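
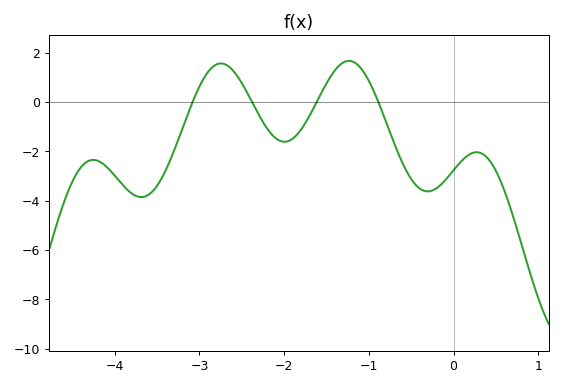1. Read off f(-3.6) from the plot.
-3.8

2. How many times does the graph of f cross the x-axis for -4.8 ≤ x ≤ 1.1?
4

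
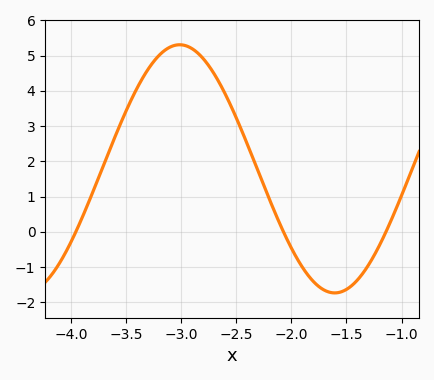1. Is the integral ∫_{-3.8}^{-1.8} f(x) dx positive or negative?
positive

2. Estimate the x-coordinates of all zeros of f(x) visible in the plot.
-3.95, -2.05, -1.15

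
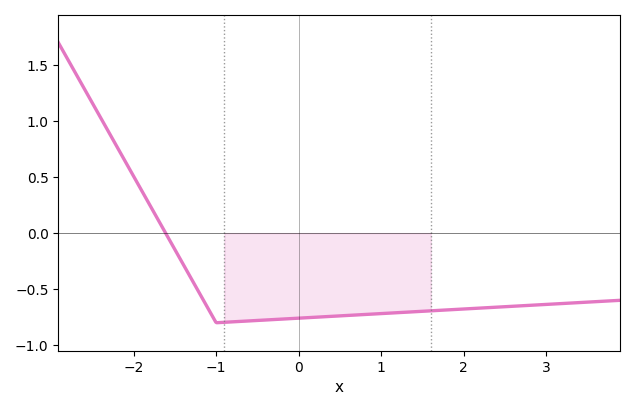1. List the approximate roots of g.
-1.61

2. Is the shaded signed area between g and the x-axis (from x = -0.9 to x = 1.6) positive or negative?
negative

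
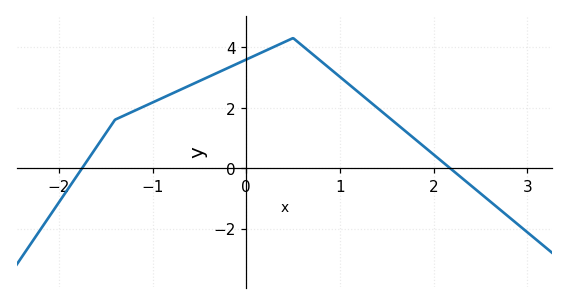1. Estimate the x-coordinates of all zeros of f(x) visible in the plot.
-1.8, 2.2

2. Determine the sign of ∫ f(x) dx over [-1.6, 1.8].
positive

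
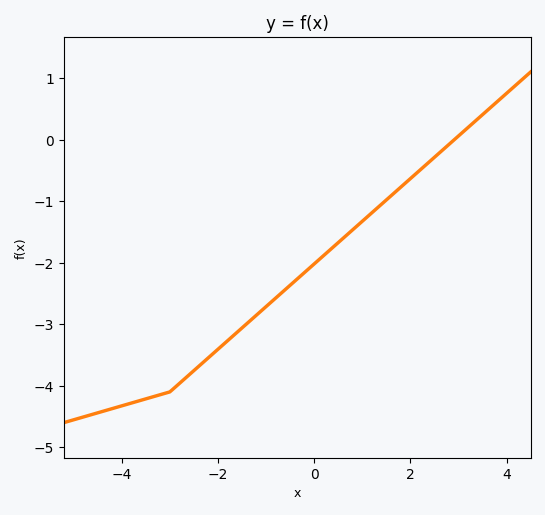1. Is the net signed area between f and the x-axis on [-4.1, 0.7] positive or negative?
negative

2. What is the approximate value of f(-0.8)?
-2.6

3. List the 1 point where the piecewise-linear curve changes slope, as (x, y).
(-3, -4.1)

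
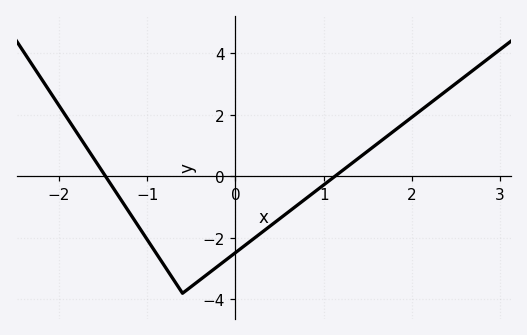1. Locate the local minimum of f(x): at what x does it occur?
-0.6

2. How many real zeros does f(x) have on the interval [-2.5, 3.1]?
2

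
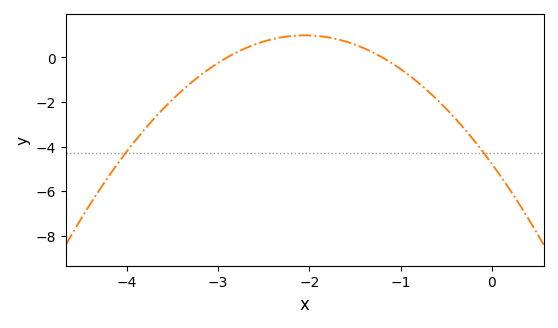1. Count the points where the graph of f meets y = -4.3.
2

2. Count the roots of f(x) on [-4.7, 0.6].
2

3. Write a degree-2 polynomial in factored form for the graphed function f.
y = -1.37(x + 2.9)(x + 1.2)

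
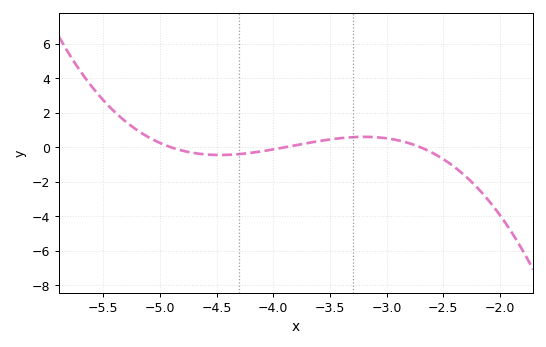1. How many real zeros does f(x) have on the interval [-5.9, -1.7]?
3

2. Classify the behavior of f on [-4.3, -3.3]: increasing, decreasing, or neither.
increasing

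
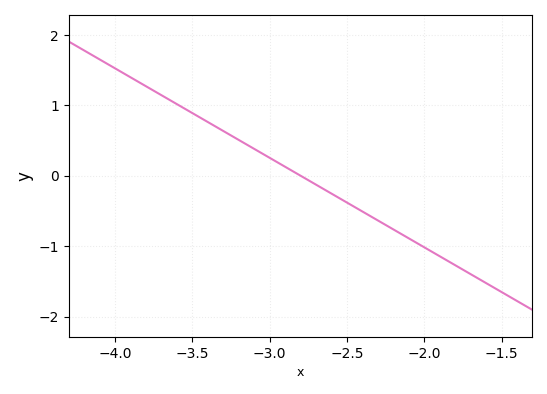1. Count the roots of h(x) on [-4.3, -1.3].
1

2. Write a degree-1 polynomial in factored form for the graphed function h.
y = -1.27(x + 2.8)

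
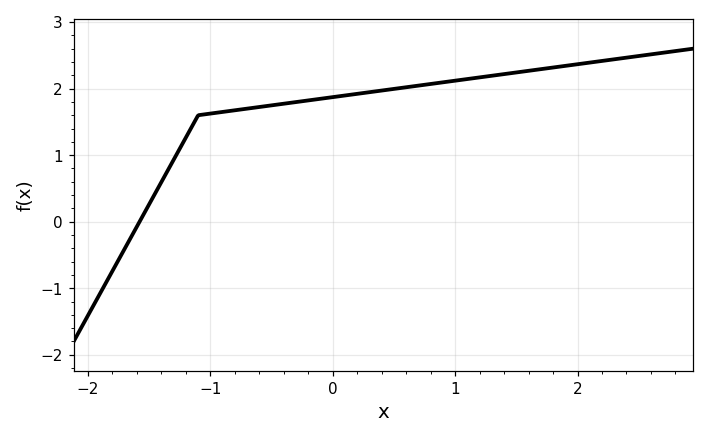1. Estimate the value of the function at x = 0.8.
2.07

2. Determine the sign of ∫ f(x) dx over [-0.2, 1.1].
positive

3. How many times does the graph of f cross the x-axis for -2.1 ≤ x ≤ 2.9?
1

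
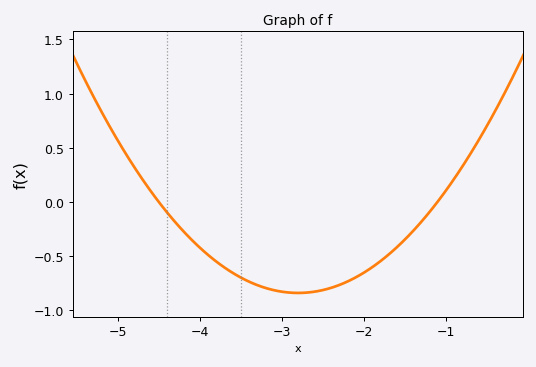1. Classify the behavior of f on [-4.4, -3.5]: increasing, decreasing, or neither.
decreasing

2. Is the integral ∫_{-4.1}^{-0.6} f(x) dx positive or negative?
negative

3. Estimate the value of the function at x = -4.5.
0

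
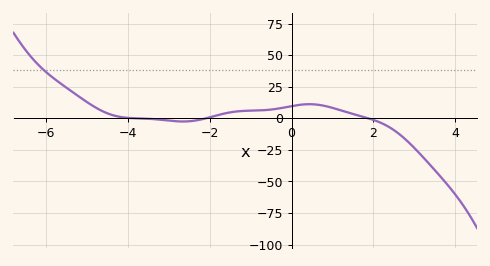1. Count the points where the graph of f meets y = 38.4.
1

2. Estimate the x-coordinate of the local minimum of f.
-2.65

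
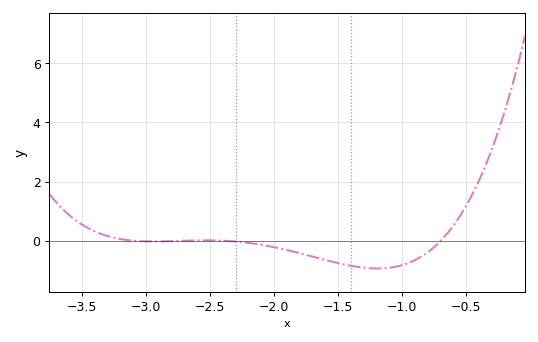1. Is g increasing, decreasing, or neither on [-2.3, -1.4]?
decreasing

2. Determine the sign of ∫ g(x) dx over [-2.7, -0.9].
negative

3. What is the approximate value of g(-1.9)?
-0.317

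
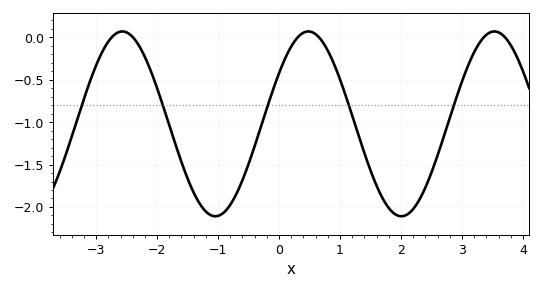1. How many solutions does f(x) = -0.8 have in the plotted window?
5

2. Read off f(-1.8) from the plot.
-1.05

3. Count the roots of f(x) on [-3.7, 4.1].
6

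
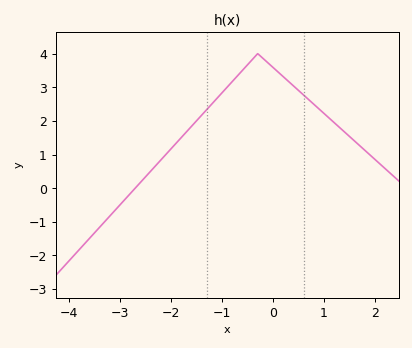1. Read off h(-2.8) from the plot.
-0.2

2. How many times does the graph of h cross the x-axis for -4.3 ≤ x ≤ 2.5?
1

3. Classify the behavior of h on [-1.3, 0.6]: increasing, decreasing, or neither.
neither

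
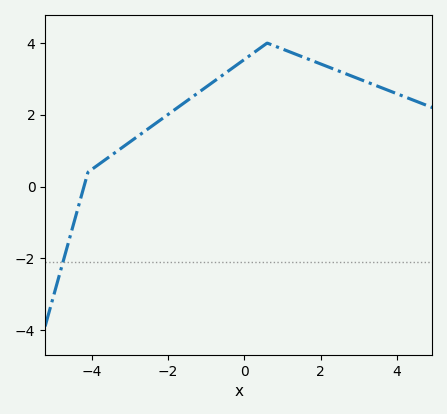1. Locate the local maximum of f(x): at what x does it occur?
0.6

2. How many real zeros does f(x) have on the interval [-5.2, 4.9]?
1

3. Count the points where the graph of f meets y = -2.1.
1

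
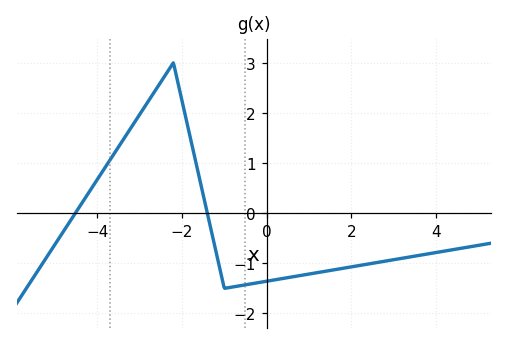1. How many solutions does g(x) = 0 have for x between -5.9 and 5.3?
2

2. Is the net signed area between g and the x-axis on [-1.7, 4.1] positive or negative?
negative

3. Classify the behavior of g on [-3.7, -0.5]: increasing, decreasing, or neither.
neither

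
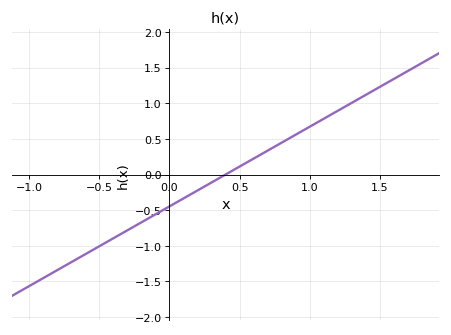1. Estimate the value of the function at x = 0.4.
0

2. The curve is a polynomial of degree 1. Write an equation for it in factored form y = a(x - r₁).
y = 1.12(x - 0.4)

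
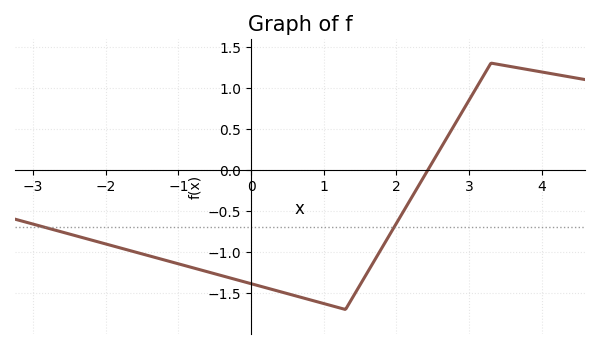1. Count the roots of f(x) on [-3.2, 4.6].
1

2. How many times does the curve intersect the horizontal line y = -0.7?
2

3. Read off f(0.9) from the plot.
-1.6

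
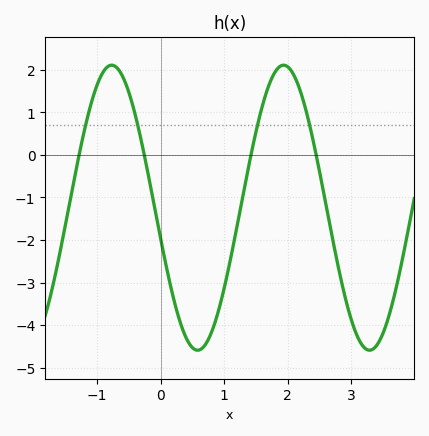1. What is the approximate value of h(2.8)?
-2.65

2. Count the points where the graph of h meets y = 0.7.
4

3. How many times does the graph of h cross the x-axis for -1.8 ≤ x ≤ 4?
4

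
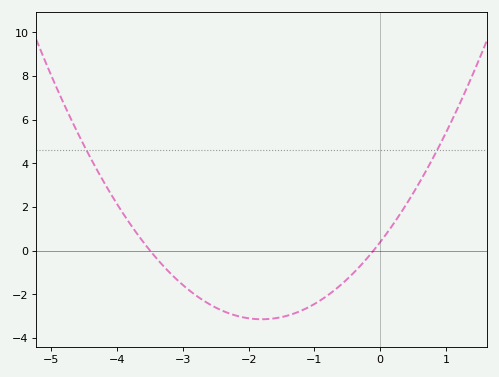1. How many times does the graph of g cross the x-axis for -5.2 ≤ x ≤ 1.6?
2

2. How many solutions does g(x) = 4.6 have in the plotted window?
2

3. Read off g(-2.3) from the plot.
-2.8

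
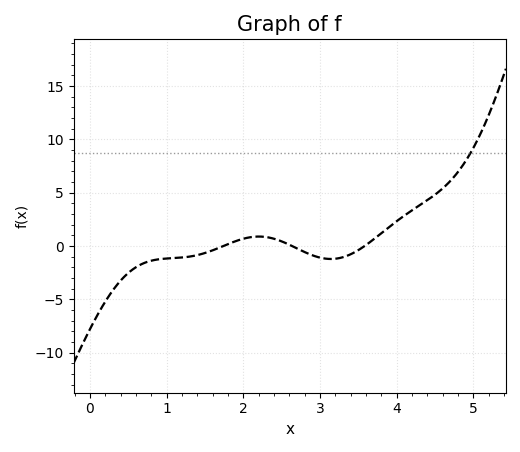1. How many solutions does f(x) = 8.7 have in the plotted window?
1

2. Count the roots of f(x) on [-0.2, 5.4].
3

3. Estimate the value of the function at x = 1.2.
-1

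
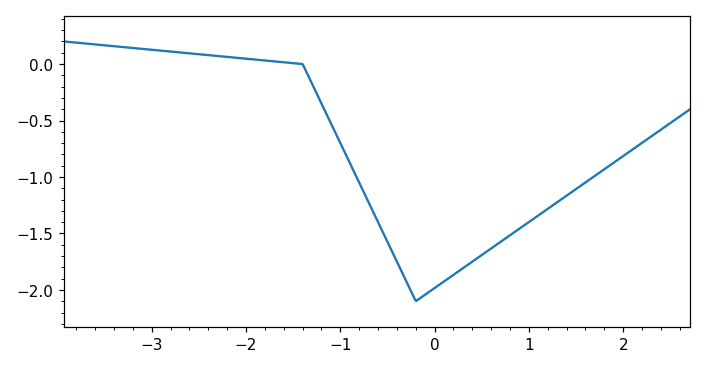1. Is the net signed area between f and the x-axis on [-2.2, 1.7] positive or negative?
negative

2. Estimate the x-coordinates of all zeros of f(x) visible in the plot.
-1.4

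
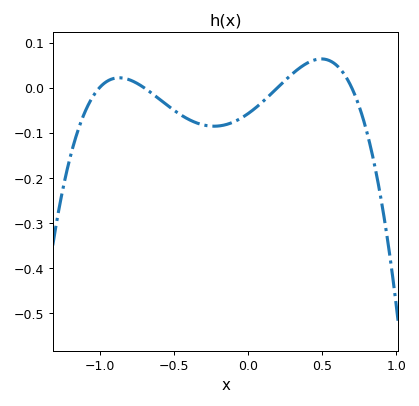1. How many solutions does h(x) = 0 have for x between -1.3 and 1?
4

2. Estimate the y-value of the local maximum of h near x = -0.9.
0.022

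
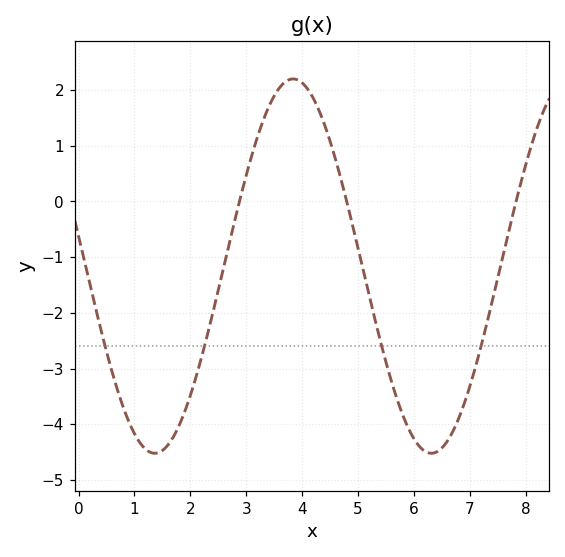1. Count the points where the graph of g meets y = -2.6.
4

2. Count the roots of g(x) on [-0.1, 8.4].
3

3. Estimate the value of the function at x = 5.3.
-2.11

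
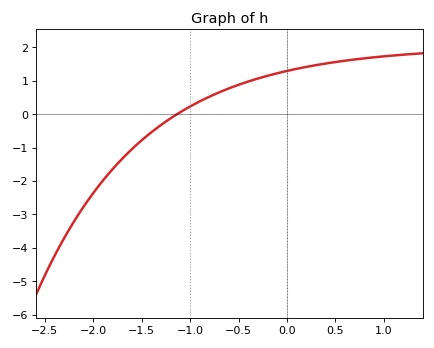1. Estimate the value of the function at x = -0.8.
0.522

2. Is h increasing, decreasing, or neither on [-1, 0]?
increasing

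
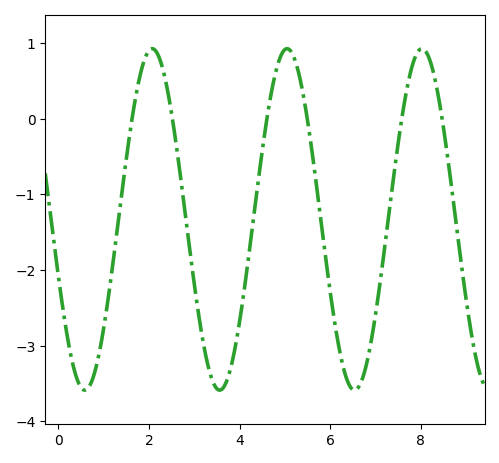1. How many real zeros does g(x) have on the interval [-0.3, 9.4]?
6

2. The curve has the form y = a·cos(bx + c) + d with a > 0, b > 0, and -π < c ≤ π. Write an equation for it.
y = 2.26cos(2.11x + 1.91) - 1.33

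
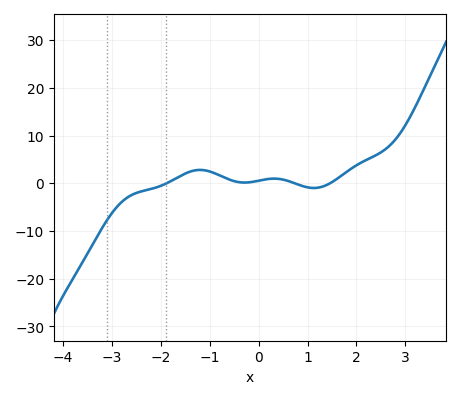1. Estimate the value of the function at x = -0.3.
0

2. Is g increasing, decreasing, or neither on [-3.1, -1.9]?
increasing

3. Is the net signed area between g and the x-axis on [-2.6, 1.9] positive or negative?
positive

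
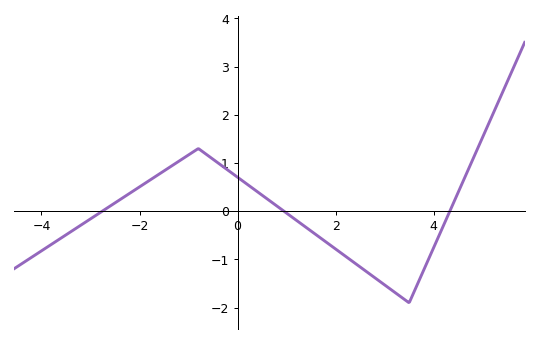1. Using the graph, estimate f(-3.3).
-0.358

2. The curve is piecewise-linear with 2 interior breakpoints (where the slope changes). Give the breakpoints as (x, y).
(-0.8, 1.3); (3.5, -1.9)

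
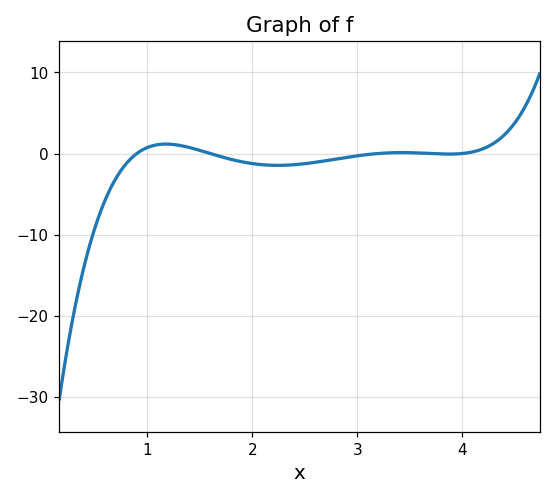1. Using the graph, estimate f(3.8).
-0.053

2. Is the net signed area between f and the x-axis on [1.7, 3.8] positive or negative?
negative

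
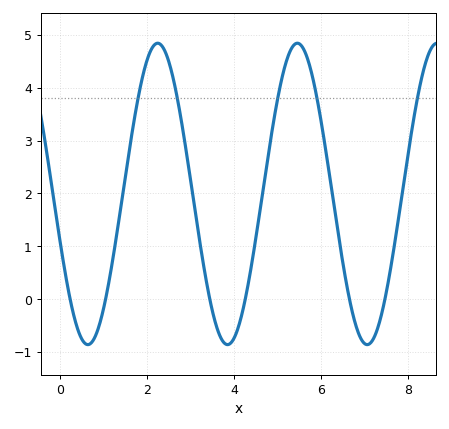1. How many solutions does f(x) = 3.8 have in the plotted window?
5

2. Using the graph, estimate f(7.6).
0.617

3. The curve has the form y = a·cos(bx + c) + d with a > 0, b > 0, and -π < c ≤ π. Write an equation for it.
y = 2.85cos(1.96x + 1.88) + 1.99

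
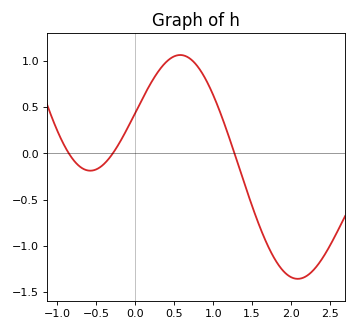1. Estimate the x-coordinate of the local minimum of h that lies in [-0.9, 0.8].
-0.576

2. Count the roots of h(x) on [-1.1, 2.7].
3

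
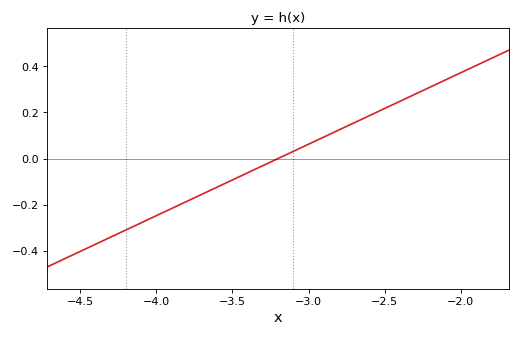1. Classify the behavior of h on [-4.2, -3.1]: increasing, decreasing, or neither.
increasing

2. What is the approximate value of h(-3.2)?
0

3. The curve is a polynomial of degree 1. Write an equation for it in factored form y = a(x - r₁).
y = 0.31(x + 3.2)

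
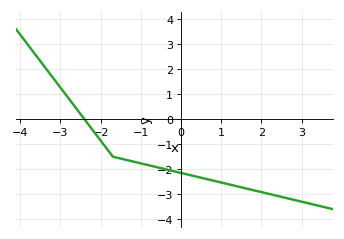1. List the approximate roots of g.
-2.41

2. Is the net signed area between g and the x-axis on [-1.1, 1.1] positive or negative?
negative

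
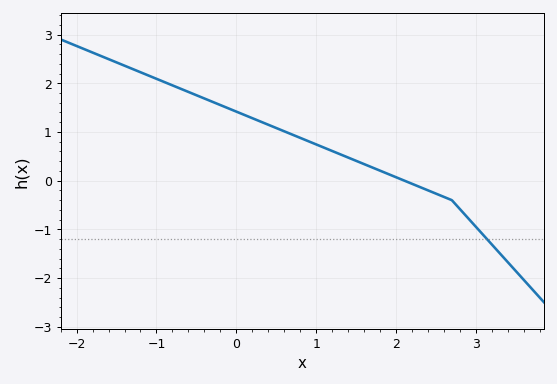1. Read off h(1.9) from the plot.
0.139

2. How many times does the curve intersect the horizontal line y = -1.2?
1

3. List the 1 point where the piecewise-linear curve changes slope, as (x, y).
(2.7, -0.4)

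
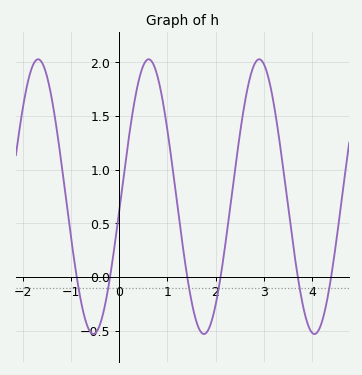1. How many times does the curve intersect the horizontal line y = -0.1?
6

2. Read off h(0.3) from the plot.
1.59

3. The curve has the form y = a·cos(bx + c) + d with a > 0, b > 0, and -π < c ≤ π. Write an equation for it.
y = 1.28cos(2.74x - 1.68) + 0.75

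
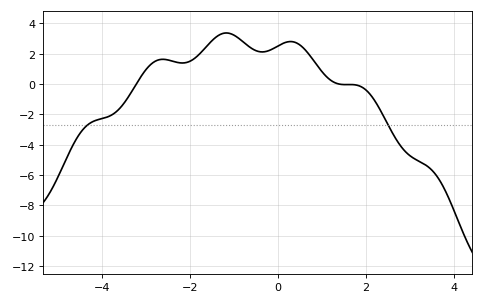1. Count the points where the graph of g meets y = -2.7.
2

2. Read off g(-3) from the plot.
0.935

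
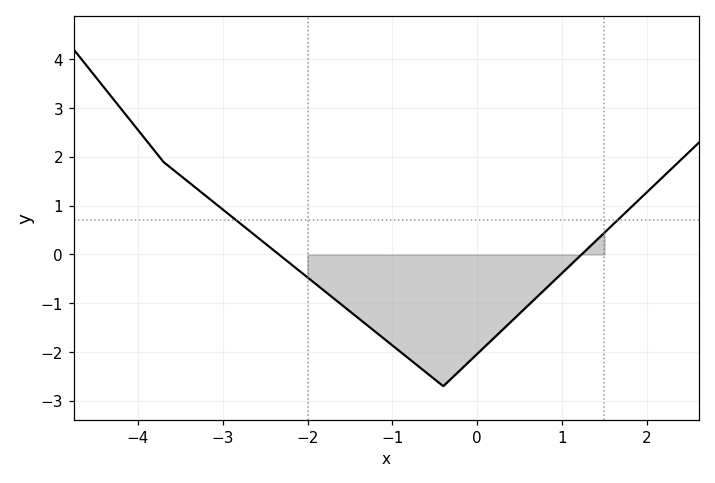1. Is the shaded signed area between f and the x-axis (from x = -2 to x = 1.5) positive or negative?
negative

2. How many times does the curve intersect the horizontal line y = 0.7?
2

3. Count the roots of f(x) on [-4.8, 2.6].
2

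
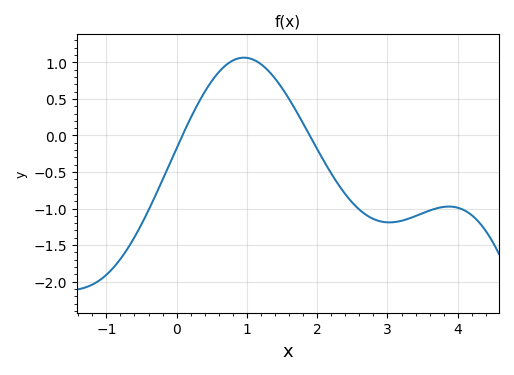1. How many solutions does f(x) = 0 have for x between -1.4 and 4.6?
2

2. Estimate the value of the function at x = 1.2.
0.976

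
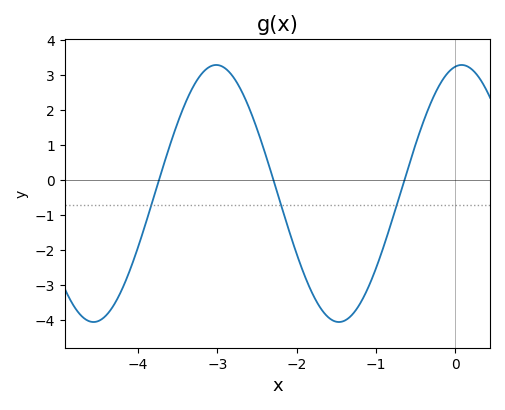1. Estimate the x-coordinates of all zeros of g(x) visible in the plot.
-3.74, -2.29, -0.643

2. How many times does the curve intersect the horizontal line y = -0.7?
3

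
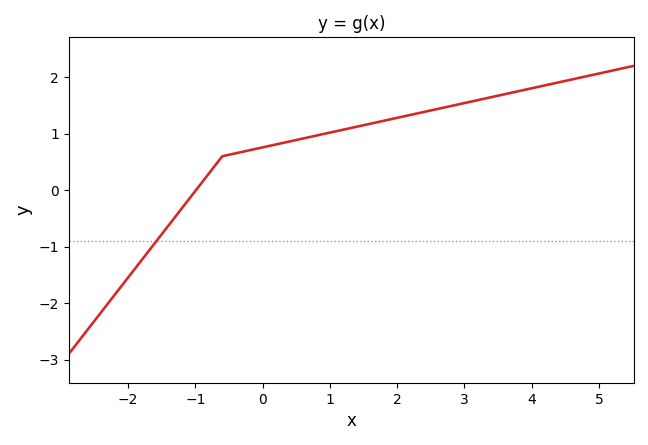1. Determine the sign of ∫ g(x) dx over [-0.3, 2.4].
positive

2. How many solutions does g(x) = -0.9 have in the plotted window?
1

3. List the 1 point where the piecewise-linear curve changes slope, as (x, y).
(-0.6, 0.6)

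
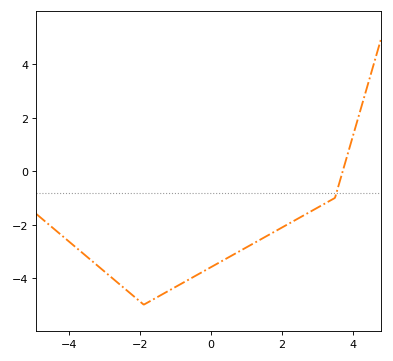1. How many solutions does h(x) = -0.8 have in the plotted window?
1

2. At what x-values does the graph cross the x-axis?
3.72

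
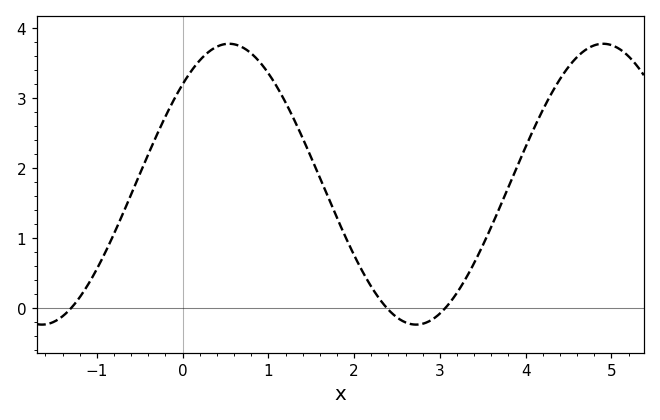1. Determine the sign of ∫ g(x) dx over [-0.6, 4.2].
positive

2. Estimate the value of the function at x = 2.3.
0.1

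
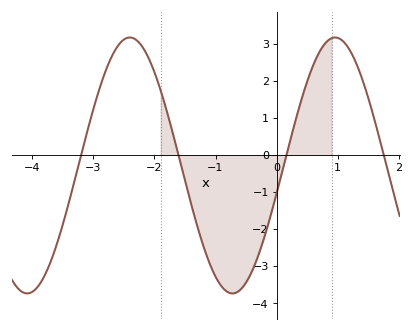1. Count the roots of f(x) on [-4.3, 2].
4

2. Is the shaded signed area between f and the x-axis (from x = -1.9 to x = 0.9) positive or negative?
negative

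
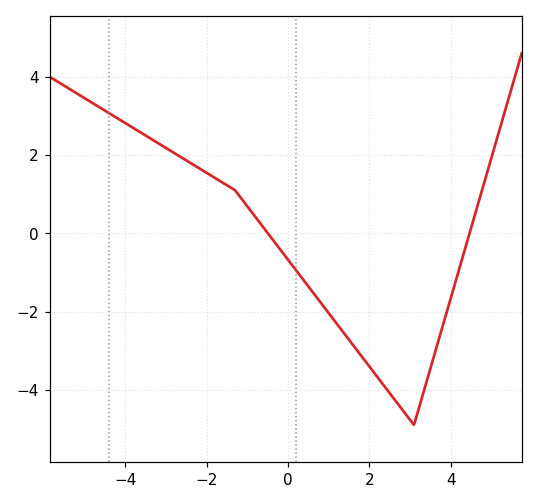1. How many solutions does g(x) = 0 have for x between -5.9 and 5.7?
2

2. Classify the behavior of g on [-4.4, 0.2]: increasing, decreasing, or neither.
decreasing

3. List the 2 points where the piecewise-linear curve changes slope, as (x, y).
(-1.3, 1.1); (3.1, -4.9)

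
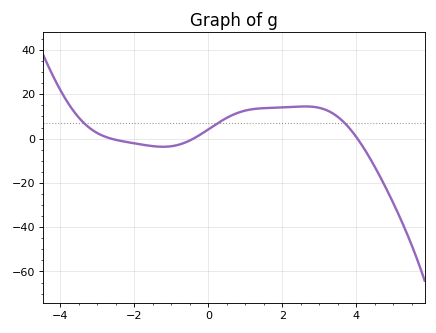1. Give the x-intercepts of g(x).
-2.63, -0.4, 4.03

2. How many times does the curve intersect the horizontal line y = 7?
3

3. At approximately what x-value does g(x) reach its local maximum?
2.62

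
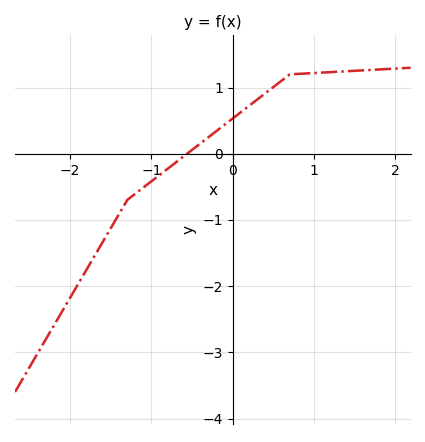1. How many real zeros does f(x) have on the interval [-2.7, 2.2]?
1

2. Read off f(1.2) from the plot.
1.2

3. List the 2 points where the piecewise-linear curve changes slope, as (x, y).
(-1.3, -0.7); (0.7, 1.2)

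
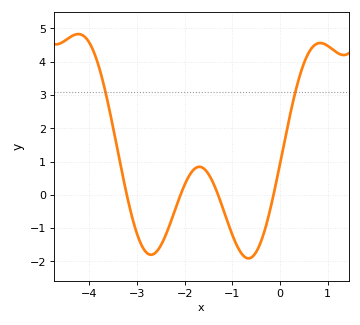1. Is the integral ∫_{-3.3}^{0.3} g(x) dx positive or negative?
negative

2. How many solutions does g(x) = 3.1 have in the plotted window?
2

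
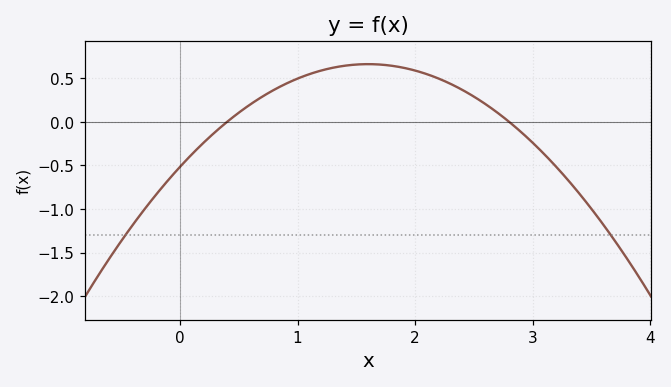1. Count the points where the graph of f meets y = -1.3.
2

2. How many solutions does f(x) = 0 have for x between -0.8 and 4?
2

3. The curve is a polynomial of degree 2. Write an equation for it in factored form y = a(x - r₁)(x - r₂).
y = -0.46(x - 0.4)(x - 2.8)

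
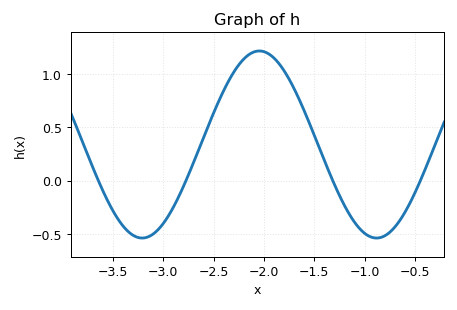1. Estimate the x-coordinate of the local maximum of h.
-2.05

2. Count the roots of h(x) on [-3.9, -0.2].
4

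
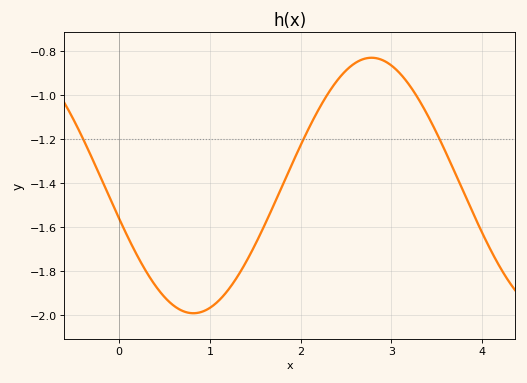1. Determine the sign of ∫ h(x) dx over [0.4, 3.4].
negative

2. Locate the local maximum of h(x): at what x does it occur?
2.78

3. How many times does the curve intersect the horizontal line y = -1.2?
3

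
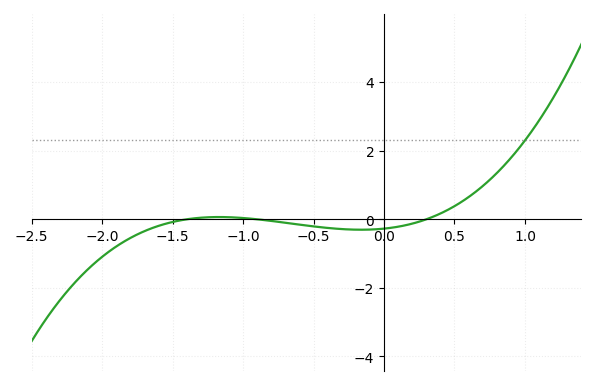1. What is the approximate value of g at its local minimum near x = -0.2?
-0.4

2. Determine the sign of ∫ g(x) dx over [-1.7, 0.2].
negative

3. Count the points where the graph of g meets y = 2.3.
1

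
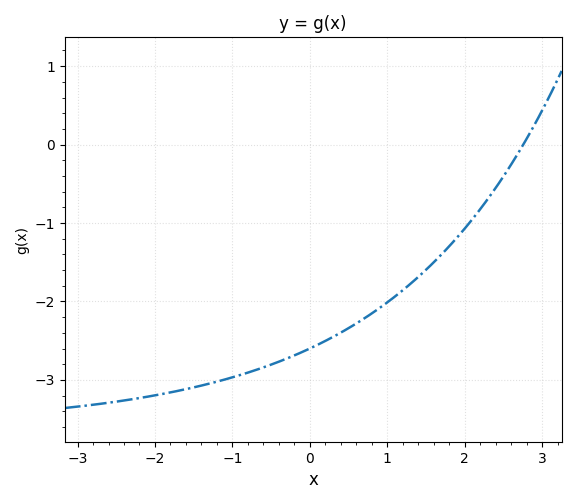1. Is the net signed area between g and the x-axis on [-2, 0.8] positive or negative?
negative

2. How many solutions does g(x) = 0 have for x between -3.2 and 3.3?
1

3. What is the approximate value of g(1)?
-2.01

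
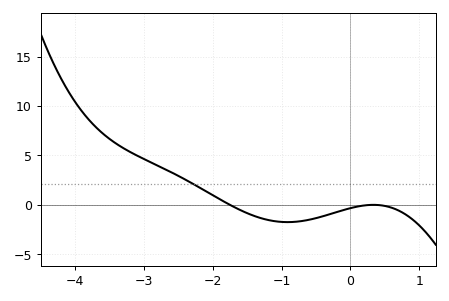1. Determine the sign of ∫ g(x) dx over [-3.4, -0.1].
positive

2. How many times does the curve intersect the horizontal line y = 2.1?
1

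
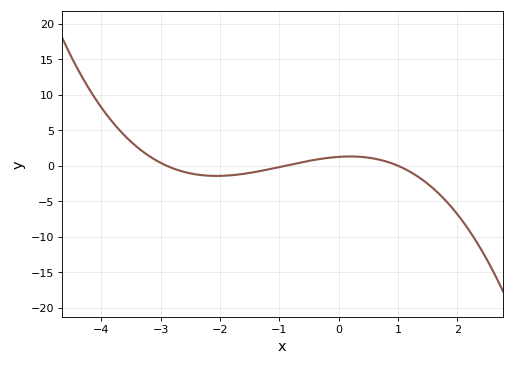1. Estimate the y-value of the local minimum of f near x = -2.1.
-1.5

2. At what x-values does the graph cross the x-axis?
-2.9, -0.9, 1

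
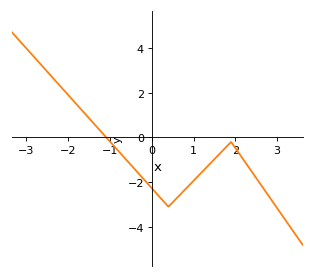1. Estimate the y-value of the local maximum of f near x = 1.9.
-0.2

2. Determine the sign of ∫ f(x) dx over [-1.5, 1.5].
negative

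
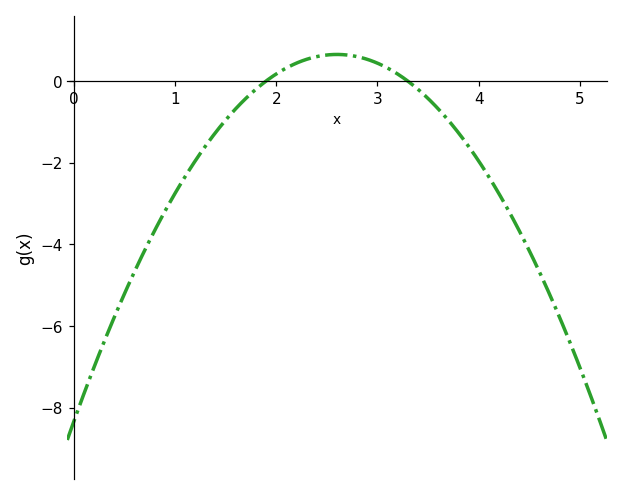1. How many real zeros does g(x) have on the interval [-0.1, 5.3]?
2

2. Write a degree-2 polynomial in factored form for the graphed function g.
y = -1.33(x - 1.9)(x - 3.3)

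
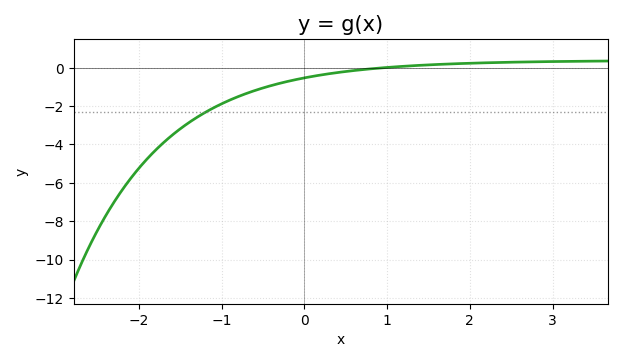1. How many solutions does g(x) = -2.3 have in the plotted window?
1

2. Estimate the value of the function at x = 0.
-0.53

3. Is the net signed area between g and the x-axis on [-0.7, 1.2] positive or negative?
negative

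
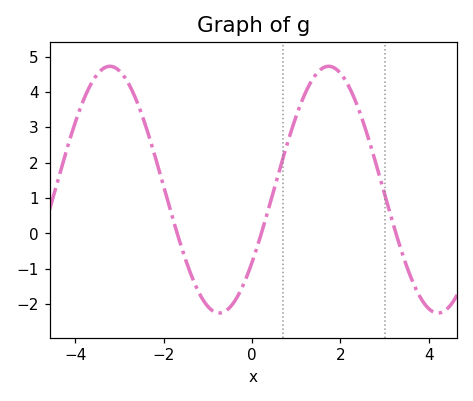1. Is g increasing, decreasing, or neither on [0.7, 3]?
neither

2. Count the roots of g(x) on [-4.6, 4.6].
3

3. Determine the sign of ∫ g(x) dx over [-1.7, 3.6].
positive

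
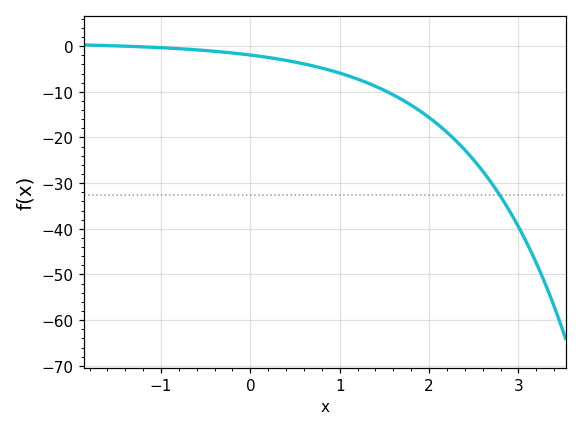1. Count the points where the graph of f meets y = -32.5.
1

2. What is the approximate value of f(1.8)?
-12.9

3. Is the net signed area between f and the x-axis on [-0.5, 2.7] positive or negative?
negative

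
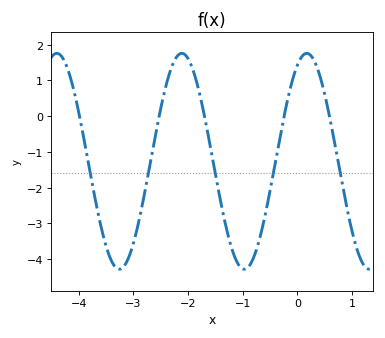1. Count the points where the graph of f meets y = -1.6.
5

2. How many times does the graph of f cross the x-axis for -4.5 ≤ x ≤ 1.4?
5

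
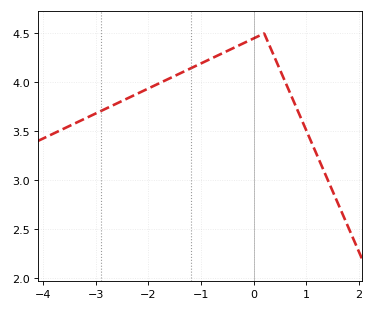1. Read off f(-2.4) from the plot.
3.84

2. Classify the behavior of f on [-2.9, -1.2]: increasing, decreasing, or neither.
increasing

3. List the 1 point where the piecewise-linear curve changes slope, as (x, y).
(0.2, 4.5)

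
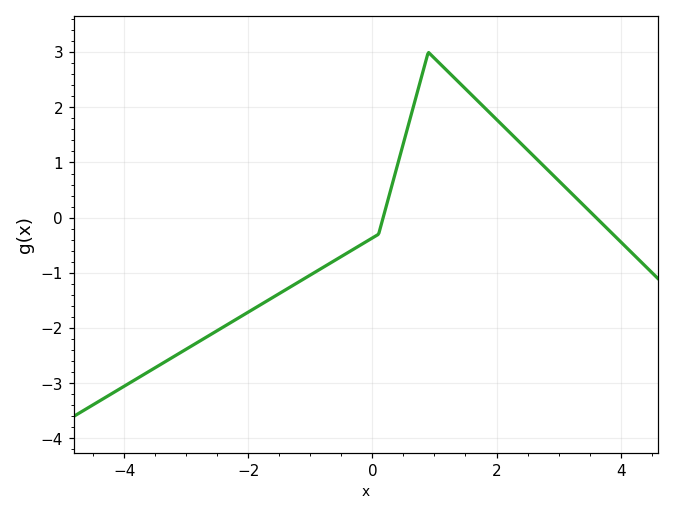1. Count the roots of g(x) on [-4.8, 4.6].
2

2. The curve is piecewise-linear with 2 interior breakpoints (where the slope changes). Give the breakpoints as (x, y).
(0.1, -0.3); (0.9, 3)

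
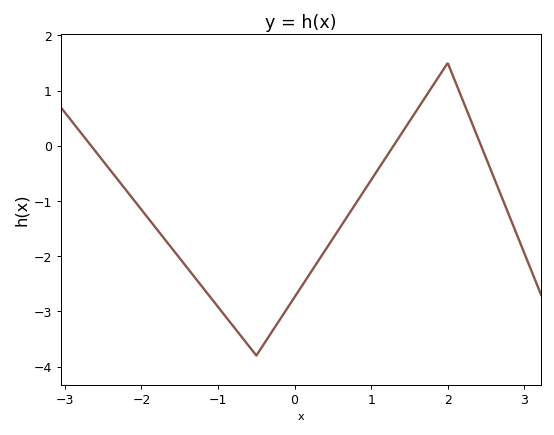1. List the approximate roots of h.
-2.7, 1.3, 2.4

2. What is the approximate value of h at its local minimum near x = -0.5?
-3.8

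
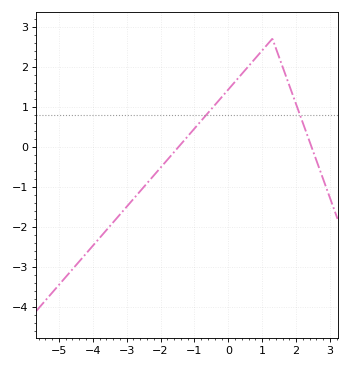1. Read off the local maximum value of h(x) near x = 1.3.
2.7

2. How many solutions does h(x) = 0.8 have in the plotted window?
2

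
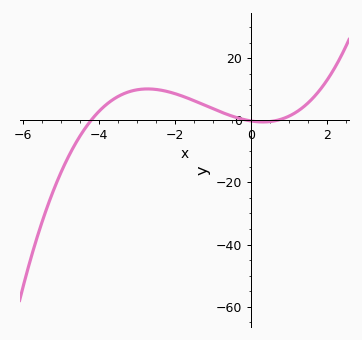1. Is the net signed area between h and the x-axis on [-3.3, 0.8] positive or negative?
positive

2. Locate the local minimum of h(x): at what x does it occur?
0.316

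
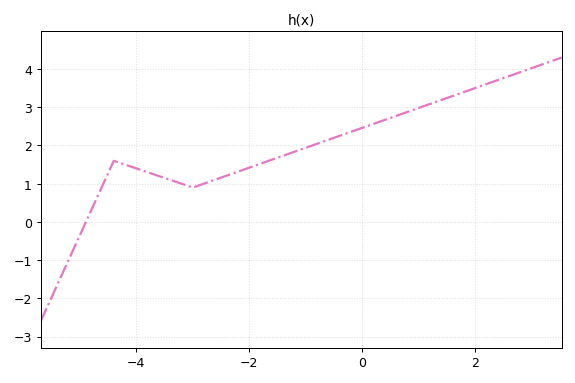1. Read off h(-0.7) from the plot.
2.1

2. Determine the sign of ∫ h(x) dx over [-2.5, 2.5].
positive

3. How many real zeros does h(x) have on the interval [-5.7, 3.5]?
1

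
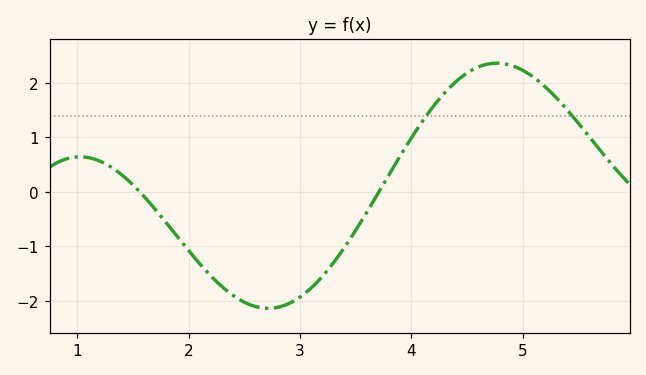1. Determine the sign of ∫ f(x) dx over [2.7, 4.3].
negative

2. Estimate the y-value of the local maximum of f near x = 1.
0.641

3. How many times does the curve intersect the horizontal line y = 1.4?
2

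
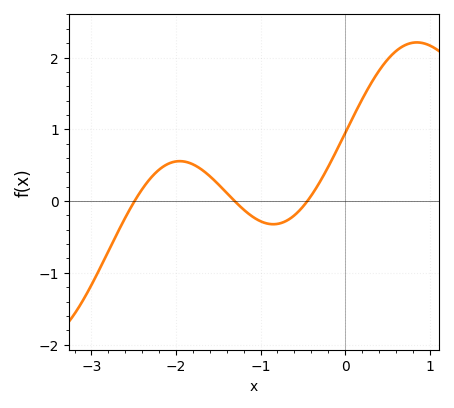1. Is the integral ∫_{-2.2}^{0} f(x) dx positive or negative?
positive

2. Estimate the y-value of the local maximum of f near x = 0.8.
2.2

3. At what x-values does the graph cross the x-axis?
-2.5, -1.3, -0.4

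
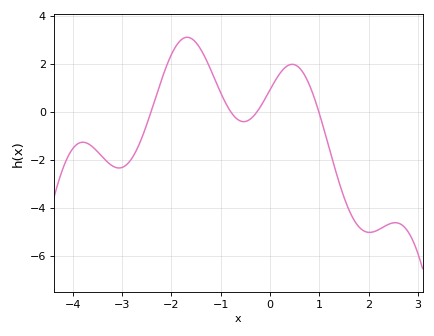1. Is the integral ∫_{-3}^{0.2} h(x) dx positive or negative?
positive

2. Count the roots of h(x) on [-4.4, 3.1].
4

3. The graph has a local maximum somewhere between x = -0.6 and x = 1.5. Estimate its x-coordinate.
0.4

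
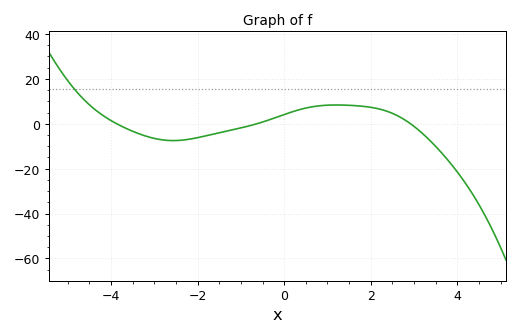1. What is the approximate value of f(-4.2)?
4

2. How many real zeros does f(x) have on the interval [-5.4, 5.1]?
3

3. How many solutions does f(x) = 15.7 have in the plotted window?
1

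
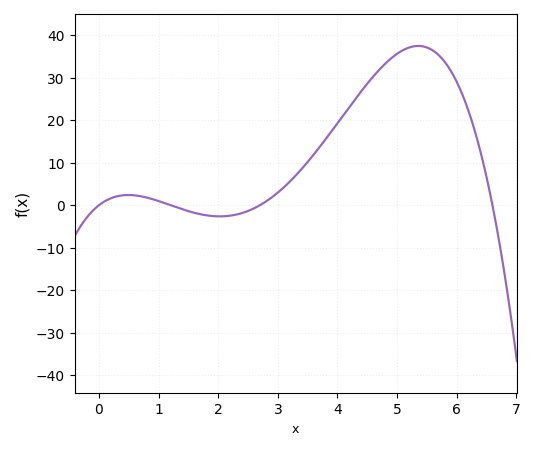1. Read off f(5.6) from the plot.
36.4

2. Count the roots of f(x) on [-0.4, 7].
4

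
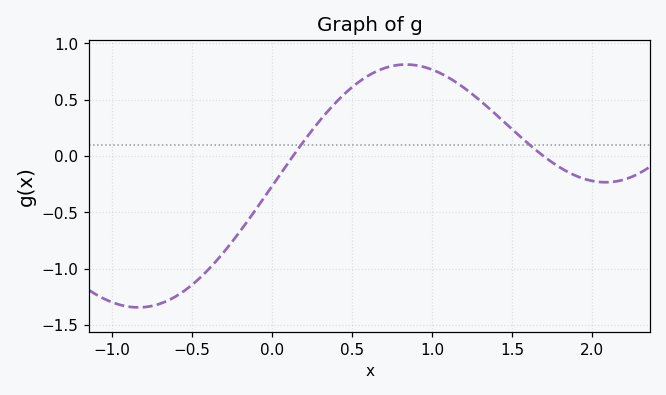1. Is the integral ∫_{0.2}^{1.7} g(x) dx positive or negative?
positive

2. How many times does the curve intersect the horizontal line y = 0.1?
2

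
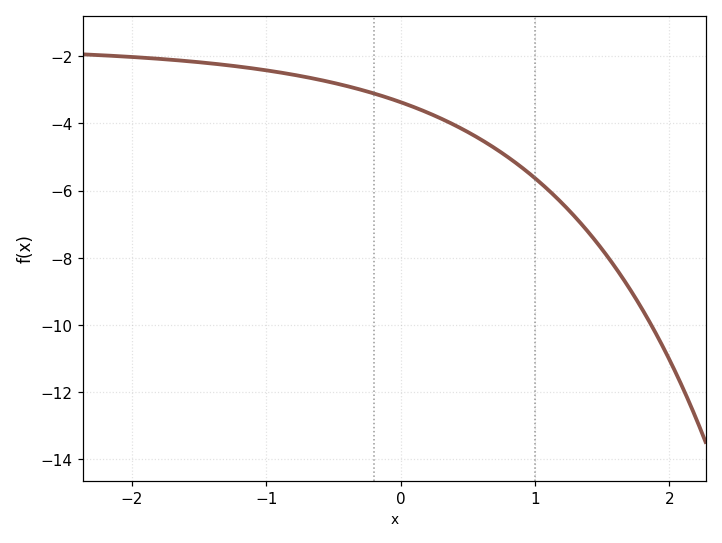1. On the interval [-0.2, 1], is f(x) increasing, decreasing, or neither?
decreasing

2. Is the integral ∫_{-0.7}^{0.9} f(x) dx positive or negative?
negative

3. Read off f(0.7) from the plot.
-4.8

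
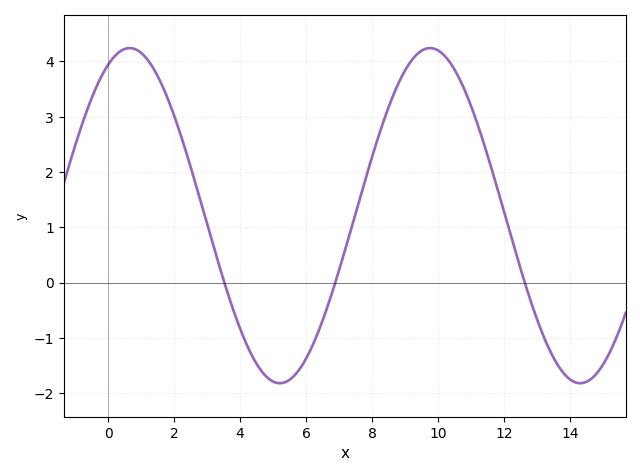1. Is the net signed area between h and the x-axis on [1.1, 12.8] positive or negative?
positive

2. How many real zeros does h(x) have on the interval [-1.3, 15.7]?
3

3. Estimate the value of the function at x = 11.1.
3.03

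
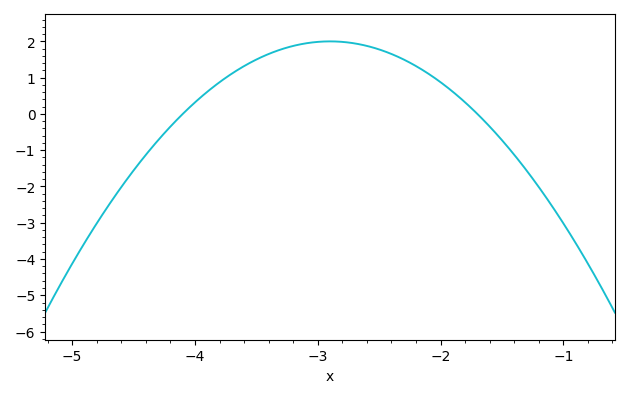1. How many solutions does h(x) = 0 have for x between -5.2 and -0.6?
2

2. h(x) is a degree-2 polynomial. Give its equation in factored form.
y = -1.39(x + 4.1)(x + 1.7)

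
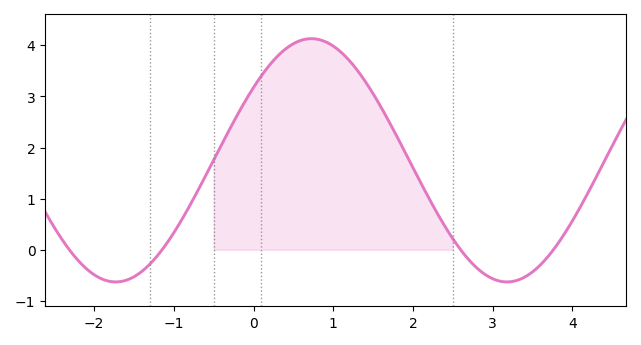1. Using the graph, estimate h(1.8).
2.21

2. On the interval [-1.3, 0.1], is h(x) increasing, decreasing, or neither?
increasing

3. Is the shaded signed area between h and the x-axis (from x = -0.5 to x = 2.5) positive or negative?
positive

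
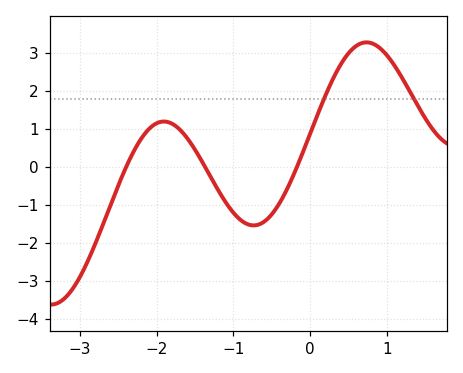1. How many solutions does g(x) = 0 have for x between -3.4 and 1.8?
3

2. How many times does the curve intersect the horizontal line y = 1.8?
2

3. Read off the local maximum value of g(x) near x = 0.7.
3.3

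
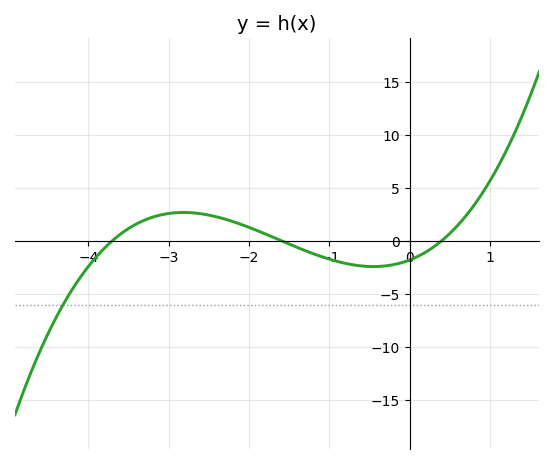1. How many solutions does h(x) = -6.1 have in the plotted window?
1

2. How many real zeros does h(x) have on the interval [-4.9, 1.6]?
3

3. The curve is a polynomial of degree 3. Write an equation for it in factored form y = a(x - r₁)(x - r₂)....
y = 0.77(x + 3.7)(x + 1.6)(x - 0.4)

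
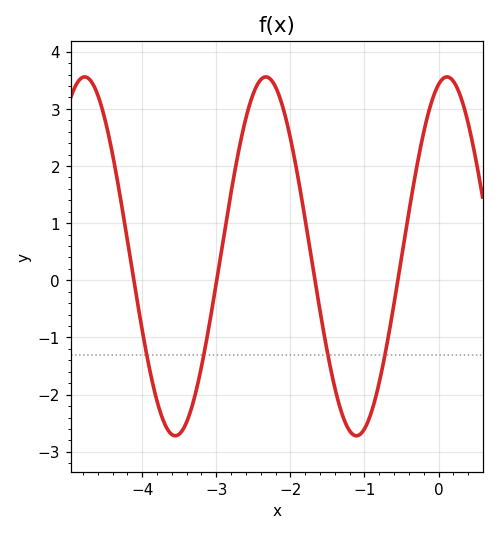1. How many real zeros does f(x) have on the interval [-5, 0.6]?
4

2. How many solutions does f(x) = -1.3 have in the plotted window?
4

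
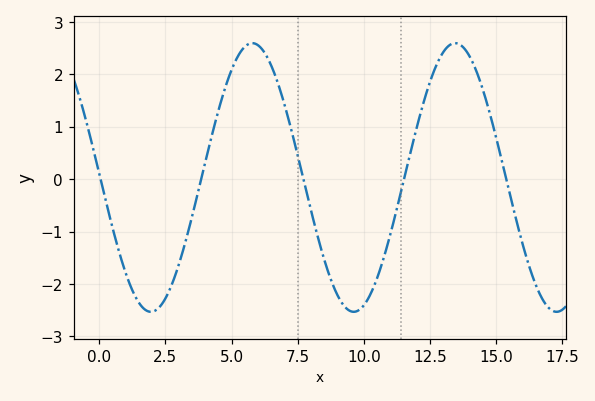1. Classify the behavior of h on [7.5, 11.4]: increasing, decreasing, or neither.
neither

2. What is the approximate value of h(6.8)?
1.8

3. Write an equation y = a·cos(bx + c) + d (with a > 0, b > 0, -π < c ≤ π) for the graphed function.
y = 2.56cos(0.82x + 1.5) + 0.03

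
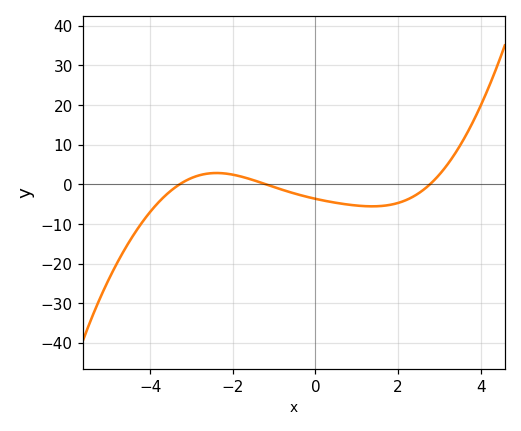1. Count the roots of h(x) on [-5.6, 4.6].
3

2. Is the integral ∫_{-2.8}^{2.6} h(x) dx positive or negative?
negative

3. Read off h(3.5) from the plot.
10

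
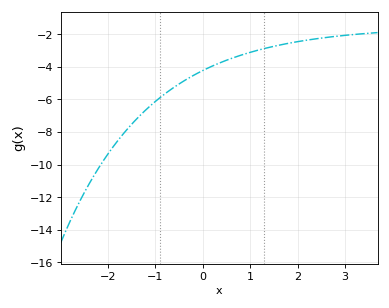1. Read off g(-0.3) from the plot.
-4.6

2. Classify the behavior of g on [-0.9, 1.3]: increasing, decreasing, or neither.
increasing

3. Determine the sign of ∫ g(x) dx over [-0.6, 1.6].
negative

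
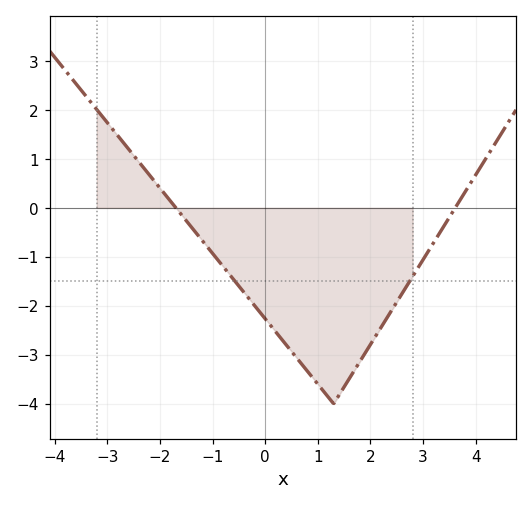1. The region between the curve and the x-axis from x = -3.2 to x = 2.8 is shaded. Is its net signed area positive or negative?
negative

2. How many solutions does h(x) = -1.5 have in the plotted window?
2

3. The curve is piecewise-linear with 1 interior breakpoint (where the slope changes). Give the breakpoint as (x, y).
(1.3, -4)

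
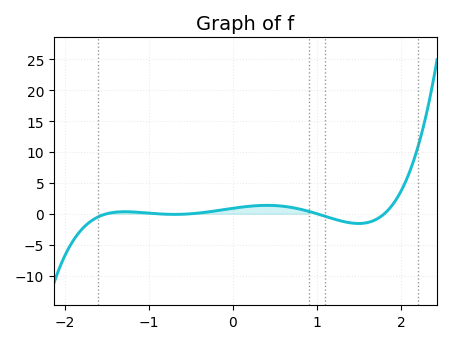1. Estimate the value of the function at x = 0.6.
1.21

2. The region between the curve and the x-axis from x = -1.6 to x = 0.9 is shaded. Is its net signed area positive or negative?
positive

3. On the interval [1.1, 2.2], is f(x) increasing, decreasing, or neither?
neither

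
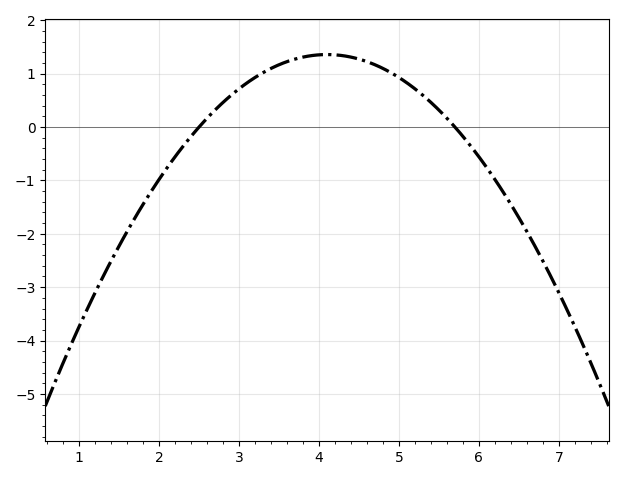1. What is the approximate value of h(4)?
1.4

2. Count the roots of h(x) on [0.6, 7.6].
2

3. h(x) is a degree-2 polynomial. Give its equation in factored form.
y = -0.53(x - 2.5)(x - 5.7)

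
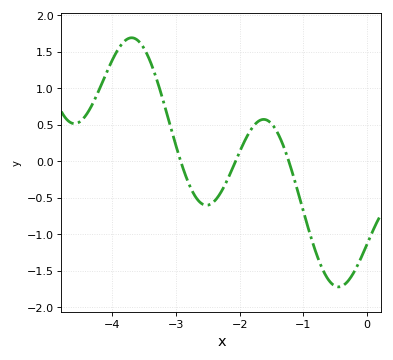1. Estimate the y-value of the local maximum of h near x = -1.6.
0.575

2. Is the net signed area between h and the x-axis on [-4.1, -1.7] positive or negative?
positive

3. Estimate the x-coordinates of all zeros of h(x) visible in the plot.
-2.93, -2.07, -1.23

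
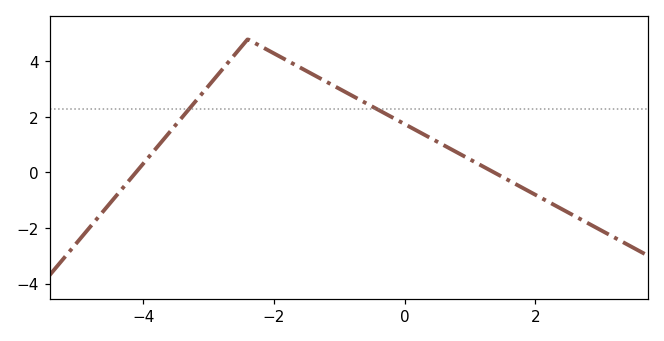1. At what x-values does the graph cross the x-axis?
-4.11, 1.37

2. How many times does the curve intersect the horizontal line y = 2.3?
2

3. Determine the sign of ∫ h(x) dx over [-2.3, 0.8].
positive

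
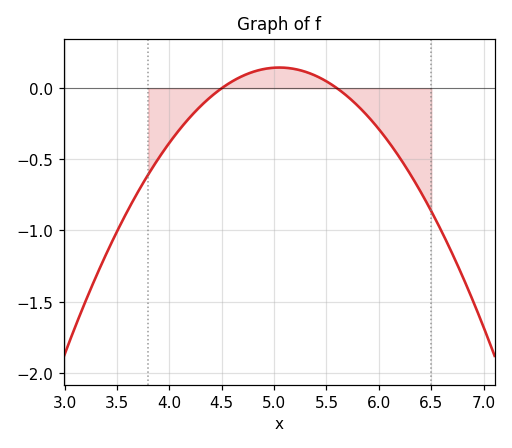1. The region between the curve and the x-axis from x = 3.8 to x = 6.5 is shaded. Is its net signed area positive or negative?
negative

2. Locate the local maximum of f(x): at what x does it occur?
5.05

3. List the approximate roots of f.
4.5, 5.6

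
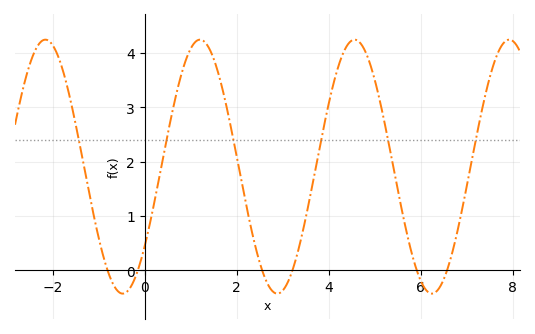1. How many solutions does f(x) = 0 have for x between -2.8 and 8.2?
6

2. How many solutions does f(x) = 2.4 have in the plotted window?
6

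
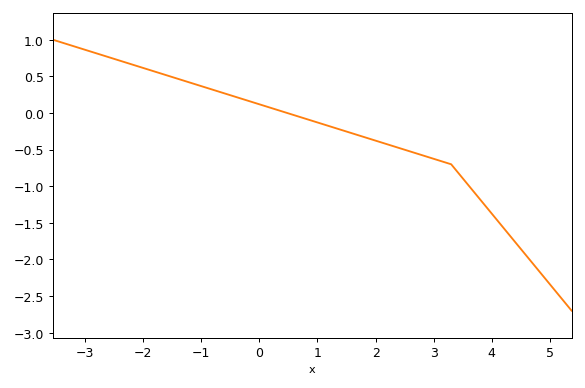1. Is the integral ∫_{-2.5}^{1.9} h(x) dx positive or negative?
positive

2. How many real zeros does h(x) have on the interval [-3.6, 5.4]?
1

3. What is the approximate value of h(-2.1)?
0.639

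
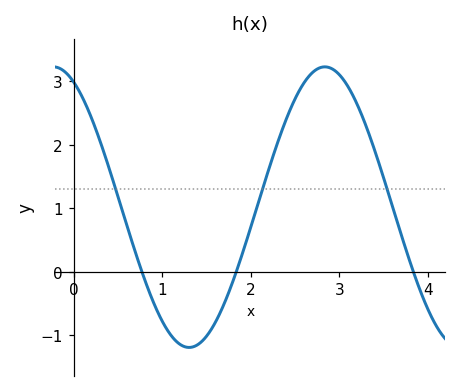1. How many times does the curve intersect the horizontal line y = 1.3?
3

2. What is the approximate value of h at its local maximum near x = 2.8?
3.23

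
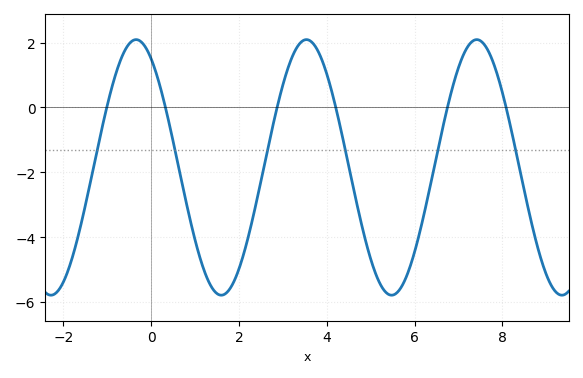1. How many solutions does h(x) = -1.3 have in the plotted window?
6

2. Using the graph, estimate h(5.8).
-5.26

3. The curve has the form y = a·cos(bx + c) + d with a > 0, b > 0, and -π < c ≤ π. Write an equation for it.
y = 3.94cos(1.62x + 0.552) - 1.85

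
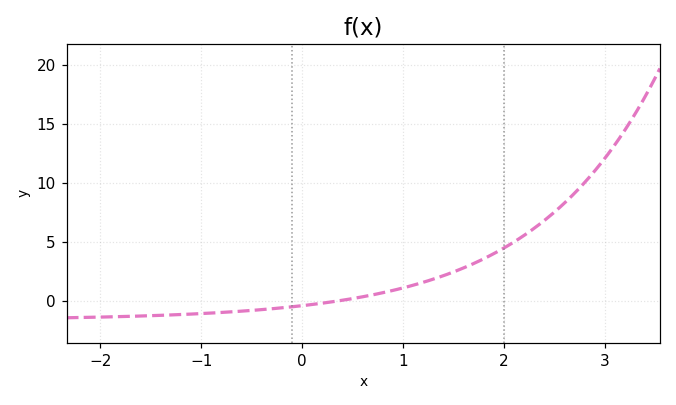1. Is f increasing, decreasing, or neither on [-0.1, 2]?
increasing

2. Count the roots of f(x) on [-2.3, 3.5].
1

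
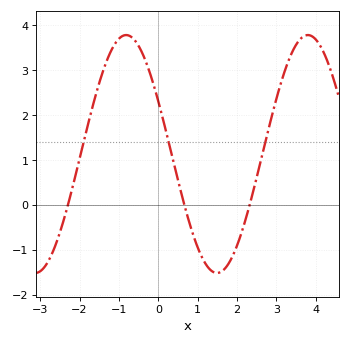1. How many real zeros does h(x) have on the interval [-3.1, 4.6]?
3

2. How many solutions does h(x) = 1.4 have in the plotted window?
3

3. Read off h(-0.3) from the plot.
3.2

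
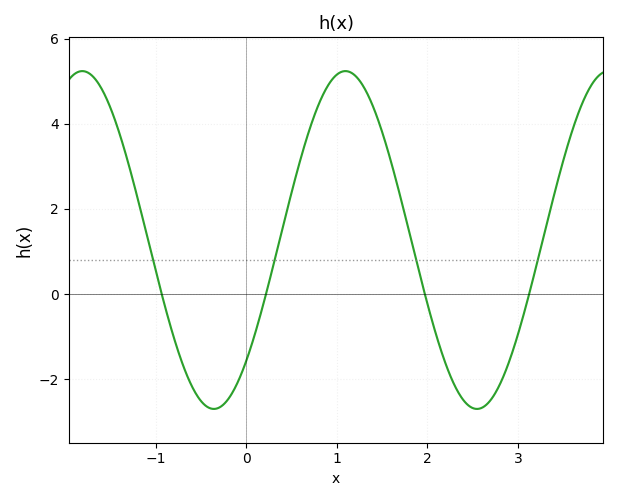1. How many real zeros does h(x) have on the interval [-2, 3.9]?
4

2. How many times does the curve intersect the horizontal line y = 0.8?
4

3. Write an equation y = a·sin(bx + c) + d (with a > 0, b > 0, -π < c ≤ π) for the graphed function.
y = 3.97sin(2.16x - 0.792) + 1.27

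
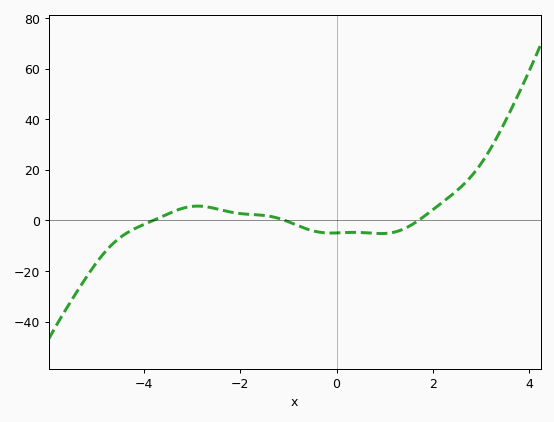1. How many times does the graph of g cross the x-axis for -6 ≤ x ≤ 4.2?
3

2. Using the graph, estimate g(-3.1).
5.25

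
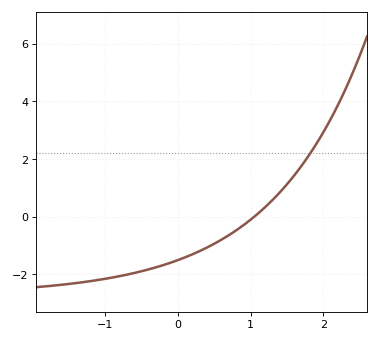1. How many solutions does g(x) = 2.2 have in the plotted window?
1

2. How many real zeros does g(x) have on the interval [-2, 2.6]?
1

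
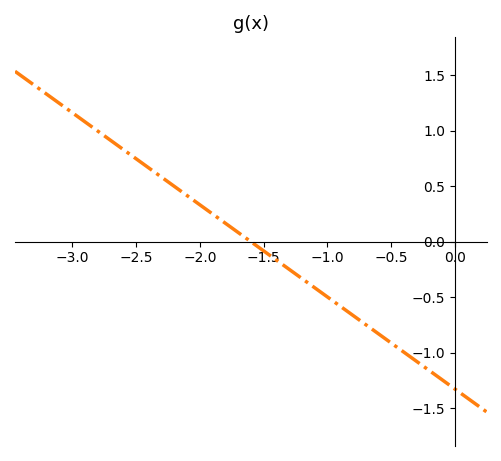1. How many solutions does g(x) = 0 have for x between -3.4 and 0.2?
1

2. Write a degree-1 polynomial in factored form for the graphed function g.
y = -0.83(x + 1.6)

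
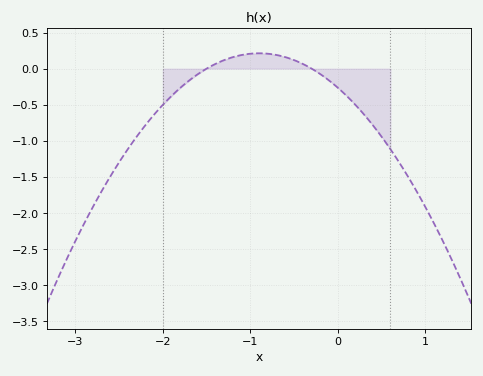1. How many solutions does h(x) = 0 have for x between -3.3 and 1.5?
2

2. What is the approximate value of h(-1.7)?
-0.165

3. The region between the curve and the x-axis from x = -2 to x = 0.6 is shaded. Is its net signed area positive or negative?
negative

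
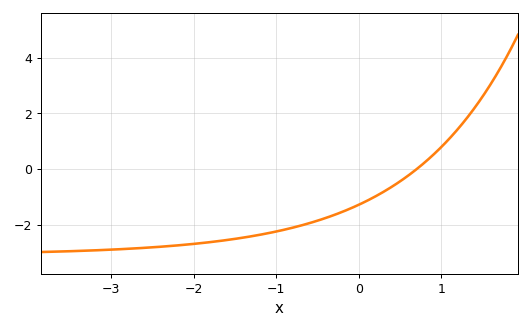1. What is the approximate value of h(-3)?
-2.8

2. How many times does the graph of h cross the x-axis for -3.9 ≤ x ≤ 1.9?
1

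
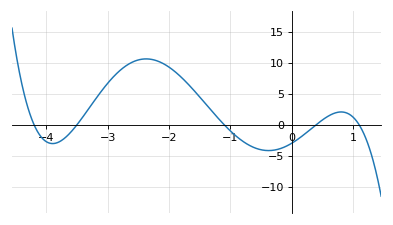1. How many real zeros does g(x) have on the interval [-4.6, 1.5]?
5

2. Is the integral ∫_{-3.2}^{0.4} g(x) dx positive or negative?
positive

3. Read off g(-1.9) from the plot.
8.5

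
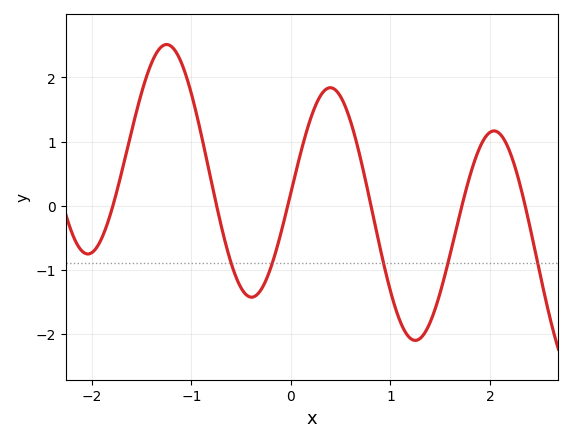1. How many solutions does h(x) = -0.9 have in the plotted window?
5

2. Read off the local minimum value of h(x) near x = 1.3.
-2.1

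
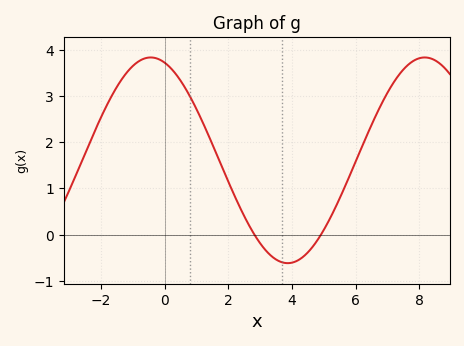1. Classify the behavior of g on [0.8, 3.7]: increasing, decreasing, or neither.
decreasing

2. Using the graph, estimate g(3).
-0.189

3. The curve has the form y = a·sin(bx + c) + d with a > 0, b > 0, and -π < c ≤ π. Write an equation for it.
y = 2.23sin(0.73x + 1.89) + 1.61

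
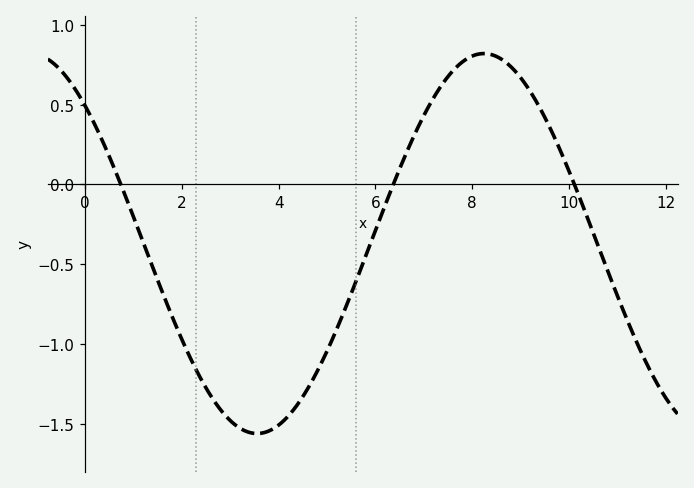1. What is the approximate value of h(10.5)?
-0.3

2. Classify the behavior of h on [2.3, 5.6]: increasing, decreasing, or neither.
neither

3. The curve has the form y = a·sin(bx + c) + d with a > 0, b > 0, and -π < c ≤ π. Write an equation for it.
y = 1.19sin(0.67x + 2.3) - 0.37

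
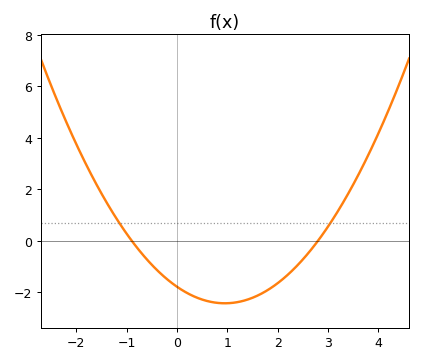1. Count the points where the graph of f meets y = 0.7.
2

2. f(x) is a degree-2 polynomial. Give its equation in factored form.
y = 0.71(x + 0.9)(x - 2.8)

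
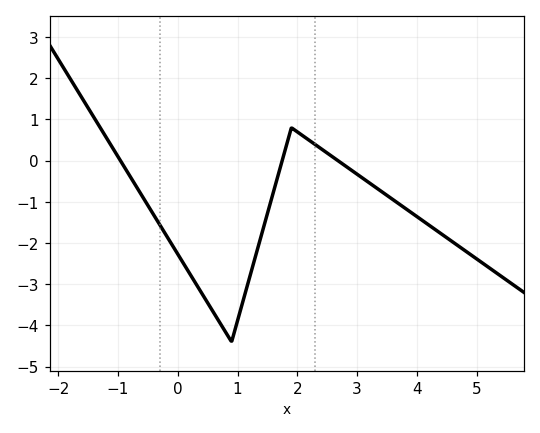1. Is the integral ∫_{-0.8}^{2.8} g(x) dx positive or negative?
negative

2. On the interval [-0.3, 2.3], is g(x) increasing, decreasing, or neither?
neither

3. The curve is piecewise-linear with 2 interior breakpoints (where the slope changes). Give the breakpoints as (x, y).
(0.9, -4.4); (1.9, 0.8)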